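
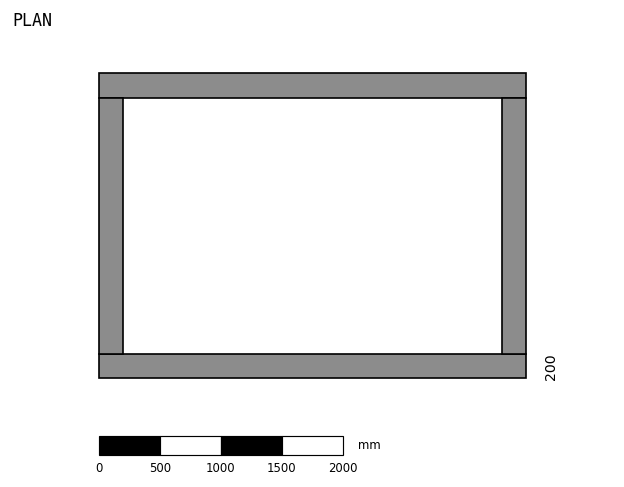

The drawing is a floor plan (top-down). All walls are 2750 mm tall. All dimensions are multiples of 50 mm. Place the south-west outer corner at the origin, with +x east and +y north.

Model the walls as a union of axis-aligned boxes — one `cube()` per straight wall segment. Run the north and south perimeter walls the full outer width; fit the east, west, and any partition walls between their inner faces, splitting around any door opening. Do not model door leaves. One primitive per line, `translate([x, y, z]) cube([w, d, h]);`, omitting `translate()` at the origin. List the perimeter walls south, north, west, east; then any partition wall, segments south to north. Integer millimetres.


cube([3500, 200, 2750]);
translate([0, 2300, 0]) cube([3500, 200, 2750]);
translate([0, 200, 0]) cube([200, 2100, 2750]);
translate([3300, 200, 0]) cube([200, 2100, 2750]);


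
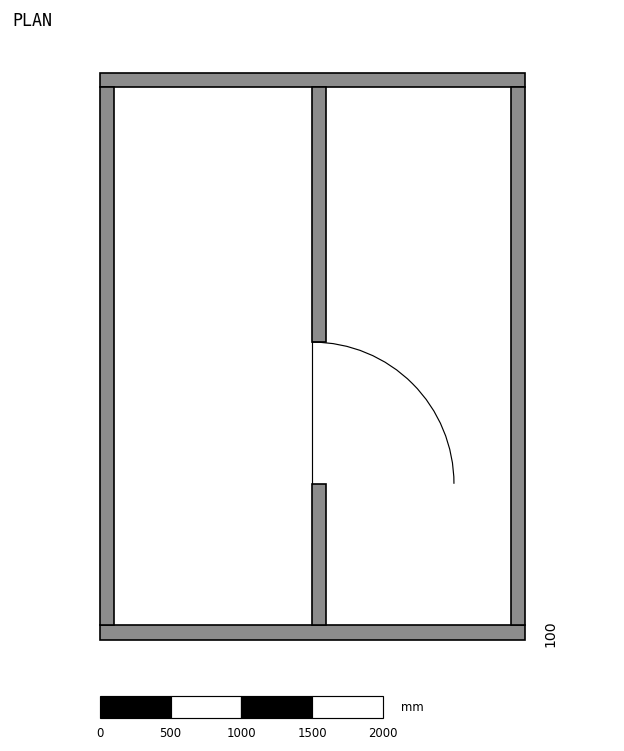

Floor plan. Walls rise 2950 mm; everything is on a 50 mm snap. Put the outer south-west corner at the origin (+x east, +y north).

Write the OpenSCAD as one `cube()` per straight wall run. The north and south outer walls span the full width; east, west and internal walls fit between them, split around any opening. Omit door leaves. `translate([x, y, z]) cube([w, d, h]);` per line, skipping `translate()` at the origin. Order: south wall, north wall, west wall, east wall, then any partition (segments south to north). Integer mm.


cube([3000, 100, 2950]);
translate([0, 3900, 0]) cube([3000, 100, 2950]);
translate([0, 100, 0]) cube([100, 3800, 2950]);
translate([2900, 100, 0]) cube([100, 3800, 2950]);
translate([1500, 100, 0]) cube([100, 1000, 2950]);
translate([1500, 2100, 0]) cube([100, 1800, 2950]);


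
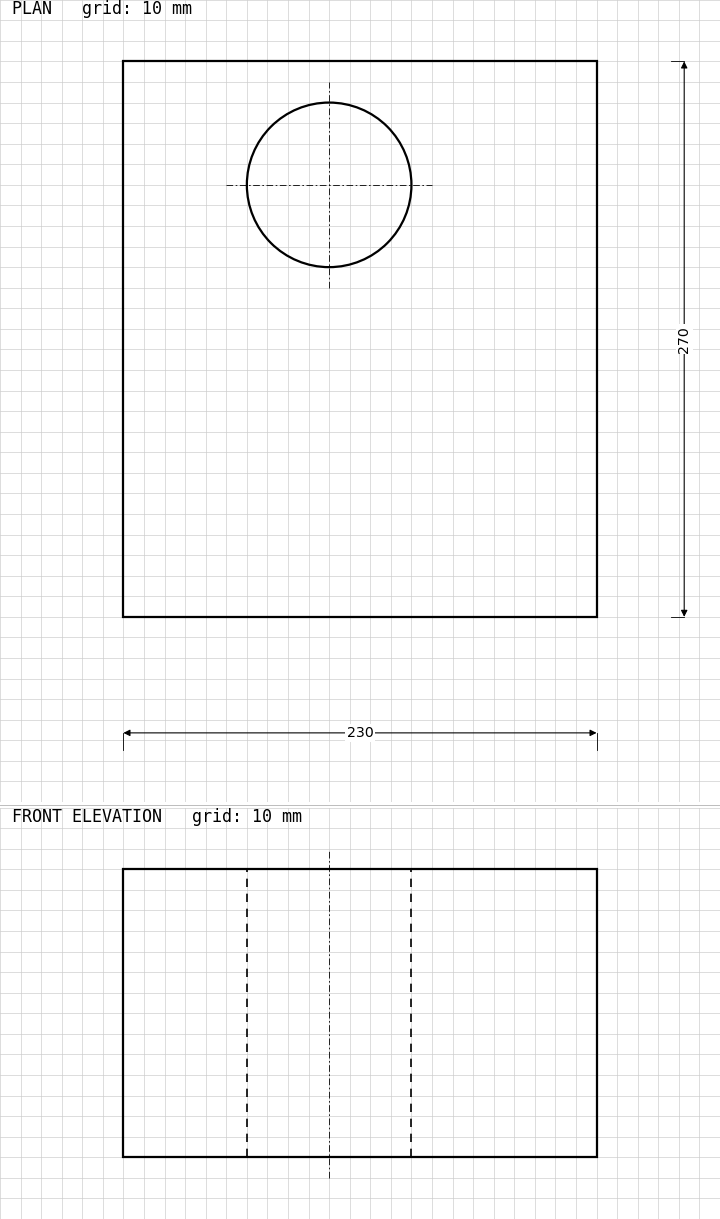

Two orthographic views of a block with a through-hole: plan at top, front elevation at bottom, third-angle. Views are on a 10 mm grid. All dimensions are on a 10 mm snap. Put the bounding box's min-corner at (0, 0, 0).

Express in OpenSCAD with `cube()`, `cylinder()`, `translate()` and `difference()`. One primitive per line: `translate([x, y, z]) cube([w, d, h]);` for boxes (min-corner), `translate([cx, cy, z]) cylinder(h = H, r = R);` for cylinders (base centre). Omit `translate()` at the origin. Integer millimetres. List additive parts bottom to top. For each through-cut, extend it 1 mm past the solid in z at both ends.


difference() {
  cube([230, 270, 140]);
  translate([100, 210, -1]) cylinder(h = 142, r = 40);
}


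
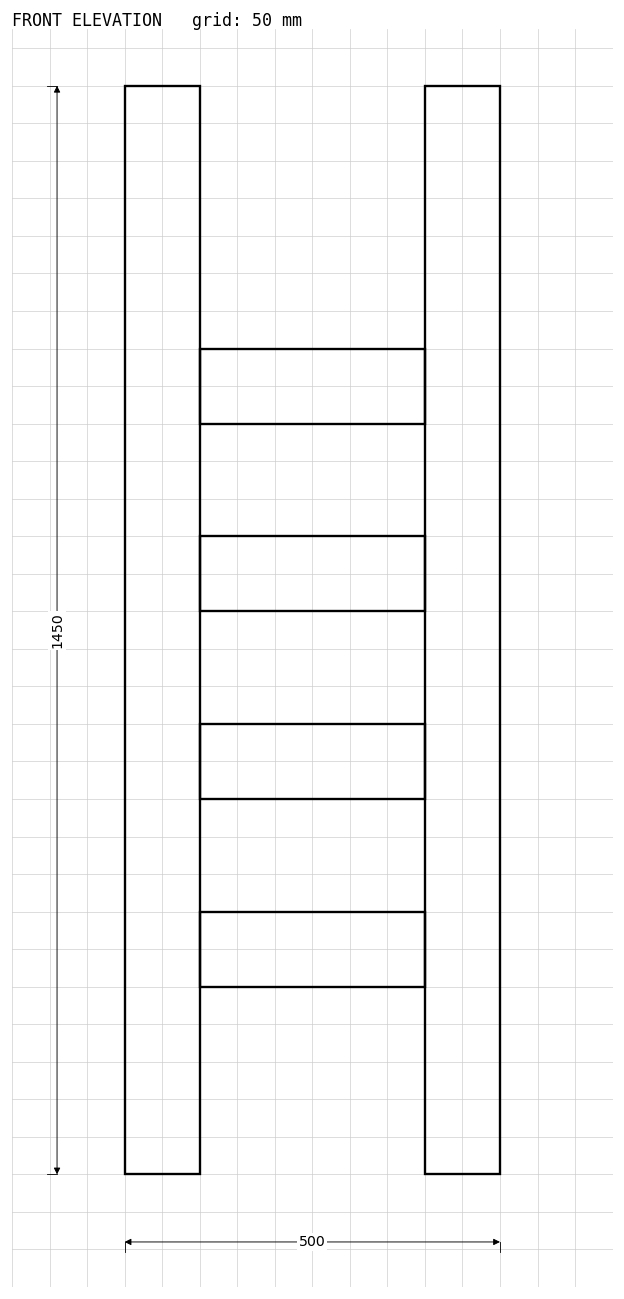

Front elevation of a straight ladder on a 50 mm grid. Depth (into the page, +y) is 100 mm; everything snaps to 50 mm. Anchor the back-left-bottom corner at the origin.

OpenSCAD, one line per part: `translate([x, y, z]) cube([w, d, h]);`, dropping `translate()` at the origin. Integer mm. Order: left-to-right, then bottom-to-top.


cube([100, 100, 1450]);
translate([100, 0, 250]) cube([300, 100, 100]);
translate([100, 0, 500]) cube([300, 100, 100]);
translate([100, 0, 750]) cube([300, 100, 100]);
translate([100, 0, 1000]) cube([300, 100, 100]);
translate([400, 0, 0]) cube([100, 100, 1450]);


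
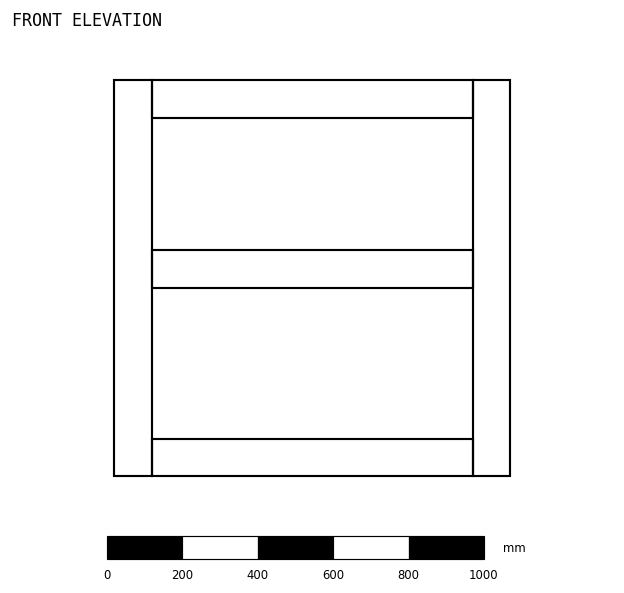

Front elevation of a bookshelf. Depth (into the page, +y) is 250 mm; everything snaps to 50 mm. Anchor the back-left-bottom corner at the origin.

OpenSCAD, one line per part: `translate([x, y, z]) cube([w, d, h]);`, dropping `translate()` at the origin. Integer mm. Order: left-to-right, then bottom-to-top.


cube([100, 250, 1050]);
translate([100, 0, 0]) cube([850, 250, 100]);
translate([100, 0, 500]) cube([850, 250, 100]);
translate([100, 0, 950]) cube([850, 250, 100]);
translate([950, 0, 0]) cube([100, 250, 1050]);


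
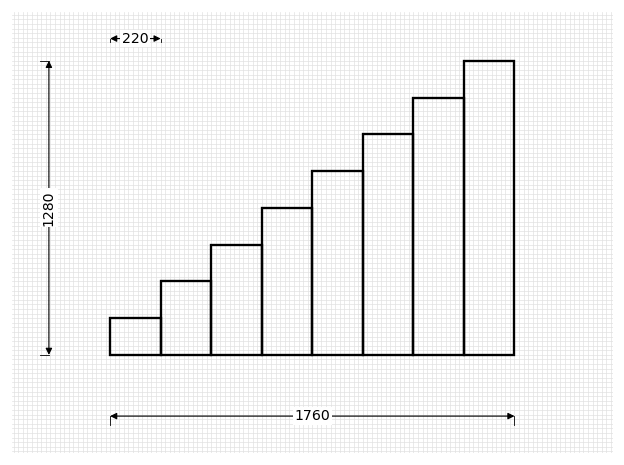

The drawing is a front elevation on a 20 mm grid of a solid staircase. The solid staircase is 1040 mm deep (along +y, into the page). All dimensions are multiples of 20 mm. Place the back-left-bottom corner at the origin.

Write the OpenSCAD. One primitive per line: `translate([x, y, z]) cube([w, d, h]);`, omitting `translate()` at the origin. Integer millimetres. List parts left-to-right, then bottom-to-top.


cube([220, 1040, 160]);
translate([220, 0, 0]) cube([220, 1040, 320]);
translate([440, 0, 0]) cube([220, 1040, 480]);
translate([660, 0, 0]) cube([220, 1040, 640]);
translate([880, 0, 0]) cube([220, 1040, 800]);
translate([1100, 0, 0]) cube([220, 1040, 960]);
translate([1320, 0, 0]) cube([220, 1040, 1120]);
translate([1540, 0, 0]) cube([220, 1040, 1280]);


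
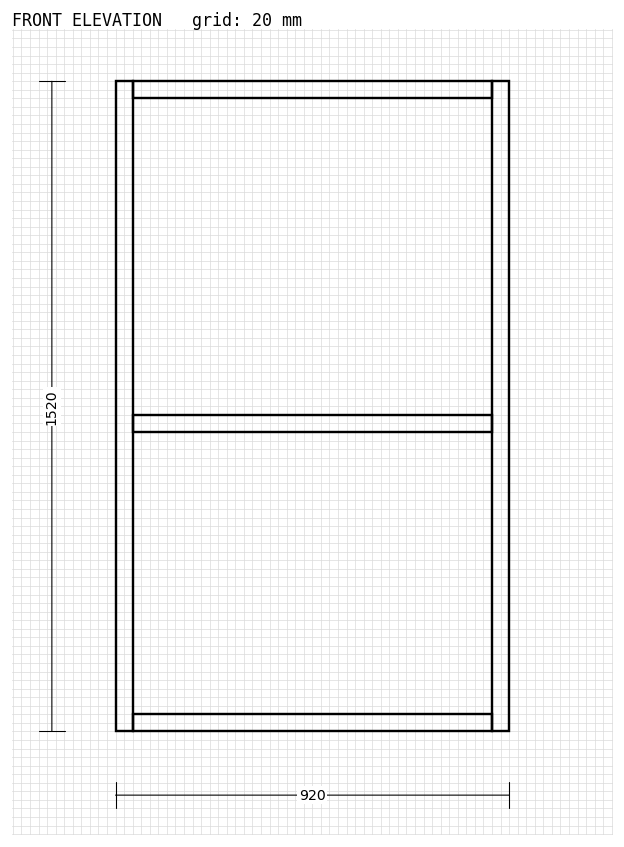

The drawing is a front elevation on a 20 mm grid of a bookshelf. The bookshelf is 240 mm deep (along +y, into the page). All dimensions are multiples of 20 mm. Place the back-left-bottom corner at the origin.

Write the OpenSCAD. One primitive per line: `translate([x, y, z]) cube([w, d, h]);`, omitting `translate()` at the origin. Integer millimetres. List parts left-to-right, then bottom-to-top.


cube([40, 240, 1520]);
translate([40, 0, 0]) cube([840, 240, 40]);
translate([40, 0, 700]) cube([840, 240, 40]);
translate([40, 0, 1480]) cube([840, 240, 40]);
translate([880, 0, 0]) cube([40, 240, 1520]);


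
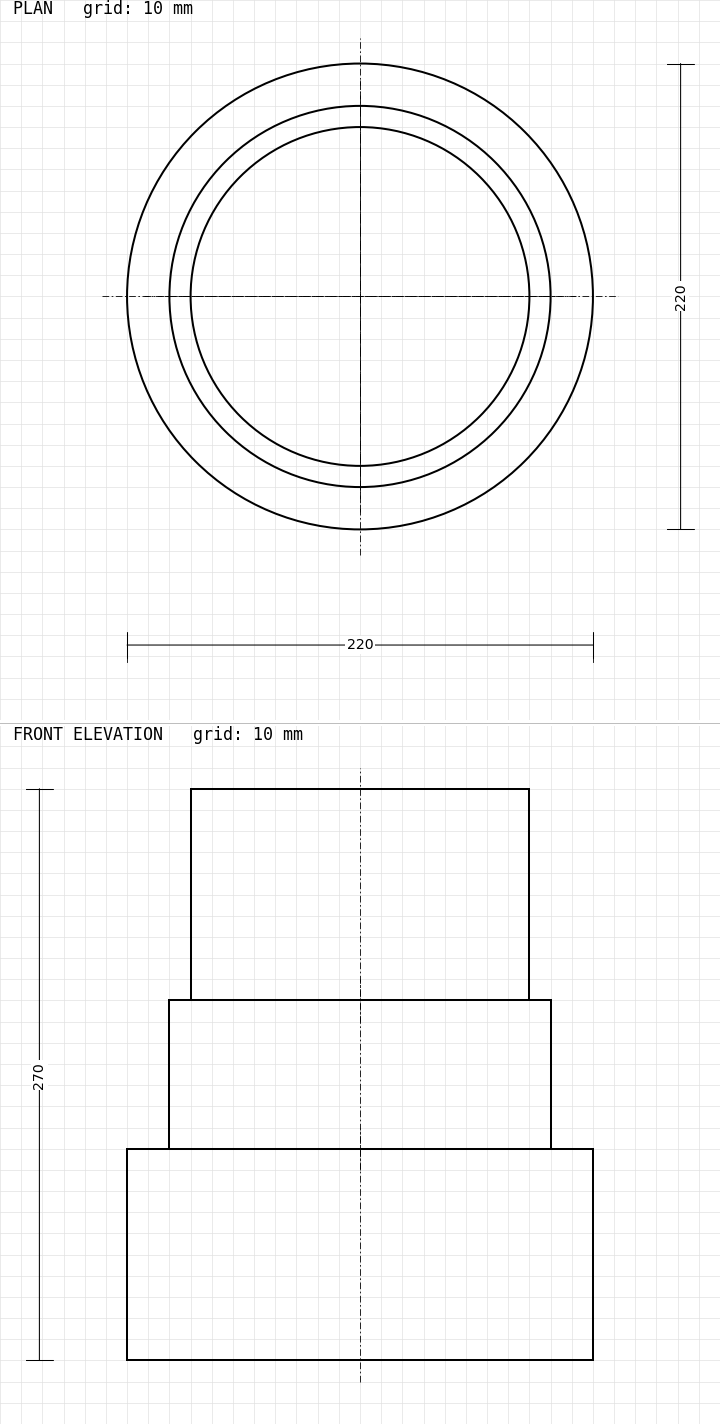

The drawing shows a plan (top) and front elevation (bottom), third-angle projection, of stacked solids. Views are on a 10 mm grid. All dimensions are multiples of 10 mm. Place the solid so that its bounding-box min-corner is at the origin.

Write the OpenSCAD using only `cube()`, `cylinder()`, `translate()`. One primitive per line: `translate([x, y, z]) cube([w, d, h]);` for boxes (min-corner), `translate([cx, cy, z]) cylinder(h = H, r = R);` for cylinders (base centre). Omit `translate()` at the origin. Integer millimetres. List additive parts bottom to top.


translate([110, 110, 0]) cylinder(h = 100, r = 110);
translate([110, 110, 100]) cylinder(h = 70, r = 90);
translate([110, 110, 170]) cylinder(h = 100, r = 80);


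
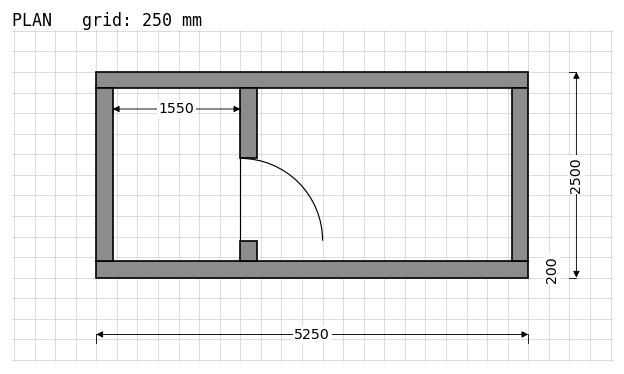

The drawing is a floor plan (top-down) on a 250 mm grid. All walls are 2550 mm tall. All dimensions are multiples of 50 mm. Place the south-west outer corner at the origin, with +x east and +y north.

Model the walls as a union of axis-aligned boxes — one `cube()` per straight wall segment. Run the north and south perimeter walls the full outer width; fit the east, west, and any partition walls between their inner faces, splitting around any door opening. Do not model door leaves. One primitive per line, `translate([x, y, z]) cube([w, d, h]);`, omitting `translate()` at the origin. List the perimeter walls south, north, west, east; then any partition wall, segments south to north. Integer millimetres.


cube([5250, 200, 2550]);
translate([0, 2300, 0]) cube([5250, 200, 2550]);
translate([0, 200, 0]) cube([200, 2100, 2550]);
translate([5050, 200, 0]) cube([200, 2100, 2550]);
translate([1750, 200, 0]) cube([200, 250, 2550]);
translate([1750, 1450, 0]) cube([200, 850, 2550]);


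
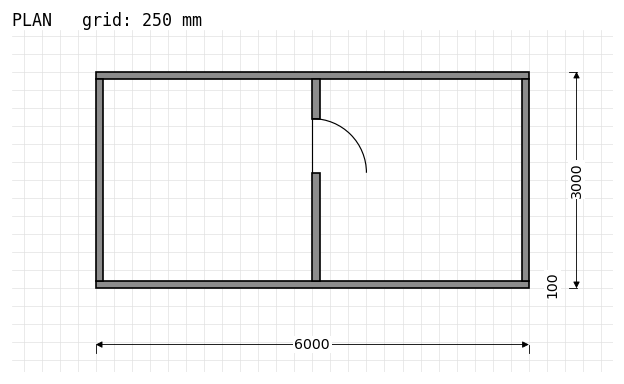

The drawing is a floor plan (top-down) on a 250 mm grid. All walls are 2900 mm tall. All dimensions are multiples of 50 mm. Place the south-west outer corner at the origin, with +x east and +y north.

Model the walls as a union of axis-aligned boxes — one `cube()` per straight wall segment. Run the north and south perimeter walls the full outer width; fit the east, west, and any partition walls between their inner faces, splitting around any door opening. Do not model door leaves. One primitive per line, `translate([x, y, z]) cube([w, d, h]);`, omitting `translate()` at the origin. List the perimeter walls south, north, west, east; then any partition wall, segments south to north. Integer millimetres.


cube([6000, 100, 2900]);
translate([0, 2900, 0]) cube([6000, 100, 2900]);
translate([0, 100, 0]) cube([100, 2800, 2900]);
translate([5900, 100, 0]) cube([100, 2800, 2900]);
translate([3000, 100, 0]) cube([100, 1500, 2900]);
translate([3000, 2350, 0]) cube([100, 550, 2900]);


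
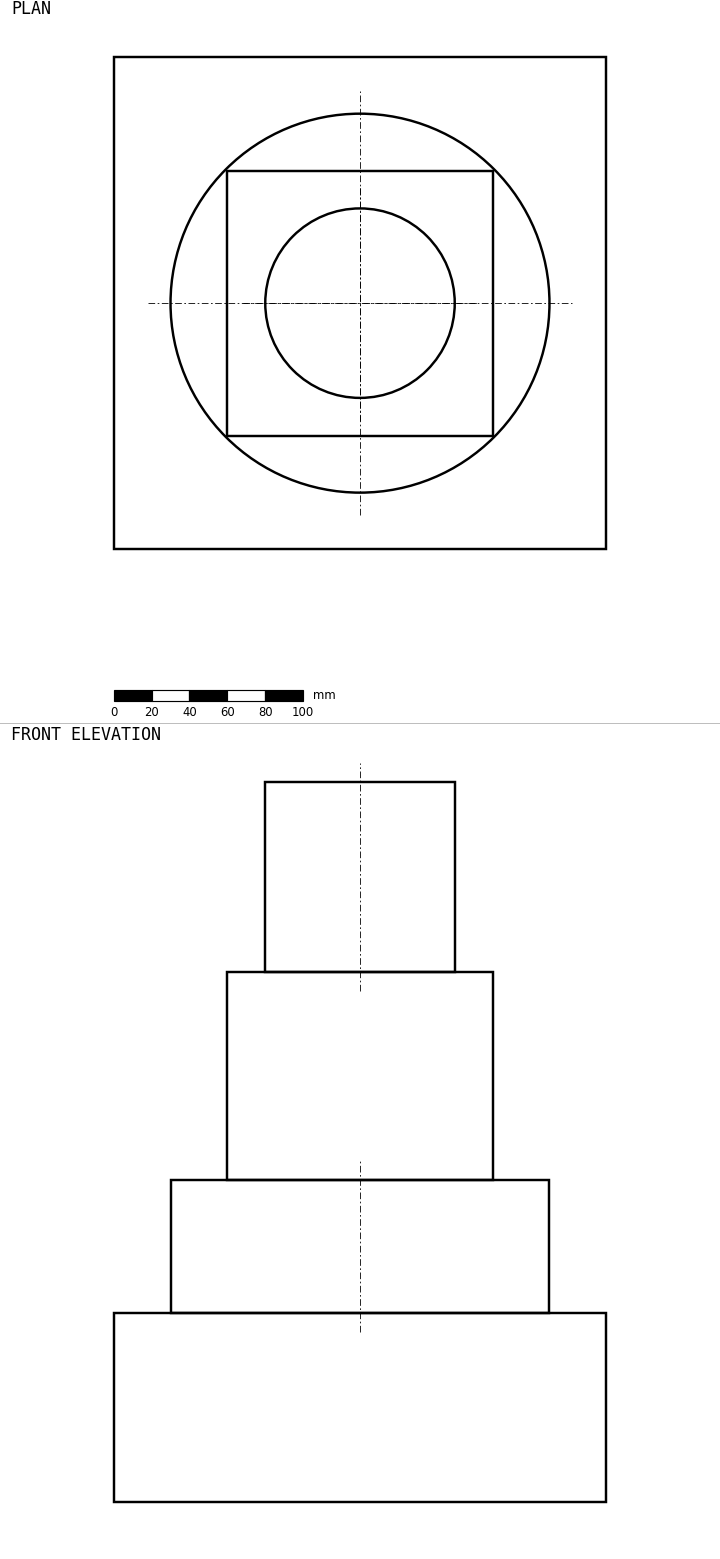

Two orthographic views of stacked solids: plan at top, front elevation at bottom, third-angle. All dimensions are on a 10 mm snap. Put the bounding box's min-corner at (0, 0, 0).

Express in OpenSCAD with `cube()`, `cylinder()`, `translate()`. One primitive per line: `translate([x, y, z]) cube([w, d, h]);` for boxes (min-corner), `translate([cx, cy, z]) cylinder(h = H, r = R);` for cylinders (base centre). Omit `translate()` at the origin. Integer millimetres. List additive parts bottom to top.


cube([260, 260, 100]);
translate([130, 130, 100]) cylinder(h = 70, r = 100);
translate([60, 60, 170]) cube([140, 140, 110]);
translate([130, 130, 280]) cylinder(h = 100, r = 50);


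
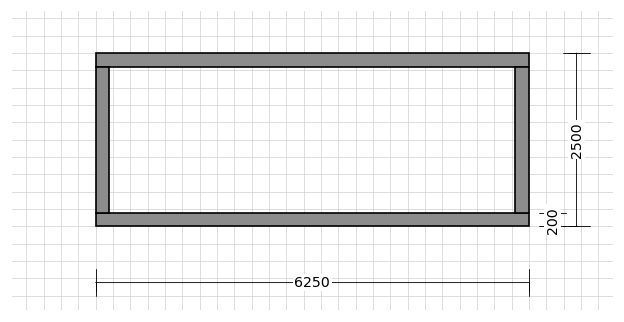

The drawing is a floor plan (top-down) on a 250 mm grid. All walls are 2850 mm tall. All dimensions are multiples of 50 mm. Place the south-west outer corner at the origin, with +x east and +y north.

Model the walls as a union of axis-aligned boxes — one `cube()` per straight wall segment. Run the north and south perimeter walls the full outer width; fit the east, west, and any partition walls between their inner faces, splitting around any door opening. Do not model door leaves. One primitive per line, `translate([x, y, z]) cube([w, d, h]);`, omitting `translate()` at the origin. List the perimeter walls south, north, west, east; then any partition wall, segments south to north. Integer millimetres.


cube([6250, 200, 2850]);
translate([0, 2300, 0]) cube([6250, 200, 2850]);
translate([0, 200, 0]) cube([200, 2100, 2850]);
translate([6050, 200, 0]) cube([200, 2100, 2850]);


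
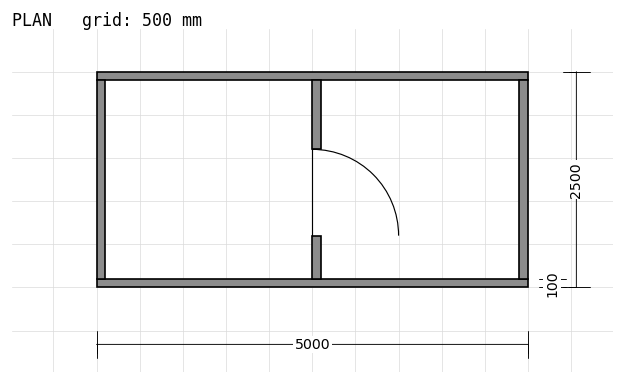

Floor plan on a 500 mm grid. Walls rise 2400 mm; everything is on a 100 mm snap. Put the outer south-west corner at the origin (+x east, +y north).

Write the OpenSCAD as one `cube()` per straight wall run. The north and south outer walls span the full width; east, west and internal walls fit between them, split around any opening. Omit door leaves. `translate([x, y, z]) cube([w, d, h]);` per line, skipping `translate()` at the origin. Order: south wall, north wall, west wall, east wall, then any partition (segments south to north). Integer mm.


cube([5000, 100, 2400]);
translate([0, 2400, 0]) cube([5000, 100, 2400]);
translate([0, 100, 0]) cube([100, 2300, 2400]);
translate([4900, 100, 0]) cube([100, 2300, 2400]);
translate([2500, 100, 0]) cube([100, 500, 2400]);
translate([2500, 1600, 0]) cube([100, 800, 2400]);


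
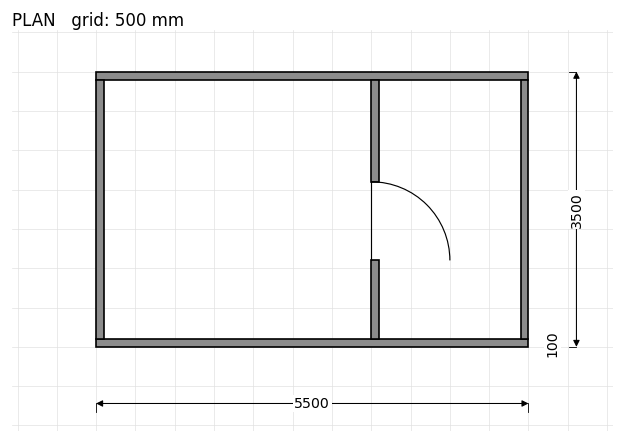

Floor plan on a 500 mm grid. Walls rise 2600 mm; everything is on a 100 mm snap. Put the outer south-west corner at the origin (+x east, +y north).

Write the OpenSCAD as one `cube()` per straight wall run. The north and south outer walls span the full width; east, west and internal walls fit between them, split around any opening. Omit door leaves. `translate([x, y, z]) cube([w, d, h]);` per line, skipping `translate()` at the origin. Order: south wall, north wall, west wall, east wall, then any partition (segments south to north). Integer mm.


cube([5500, 100, 2600]);
translate([0, 3400, 0]) cube([5500, 100, 2600]);
translate([0, 100, 0]) cube([100, 3300, 2600]);
translate([5400, 100, 0]) cube([100, 3300, 2600]);
translate([3500, 100, 0]) cube([100, 1000, 2600]);
translate([3500, 2100, 0]) cube([100, 1300, 2600]);


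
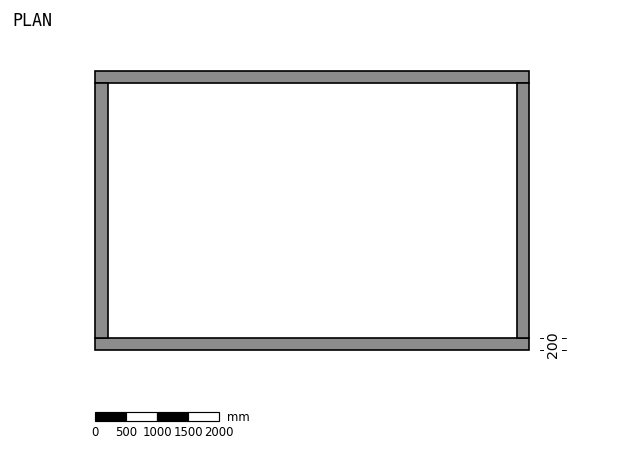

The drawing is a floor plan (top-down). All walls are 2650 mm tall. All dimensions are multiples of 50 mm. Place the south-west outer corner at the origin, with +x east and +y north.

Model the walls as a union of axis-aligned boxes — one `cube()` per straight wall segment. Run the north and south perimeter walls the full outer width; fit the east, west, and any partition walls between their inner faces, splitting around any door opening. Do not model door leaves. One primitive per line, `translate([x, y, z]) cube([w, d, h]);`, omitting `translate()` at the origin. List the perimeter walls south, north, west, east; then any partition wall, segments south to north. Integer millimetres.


cube([7000, 200, 2650]);
translate([0, 4300, 0]) cube([7000, 200, 2650]);
translate([0, 200, 0]) cube([200, 4100, 2650]);
translate([6800, 200, 0]) cube([200, 4100, 2650]);


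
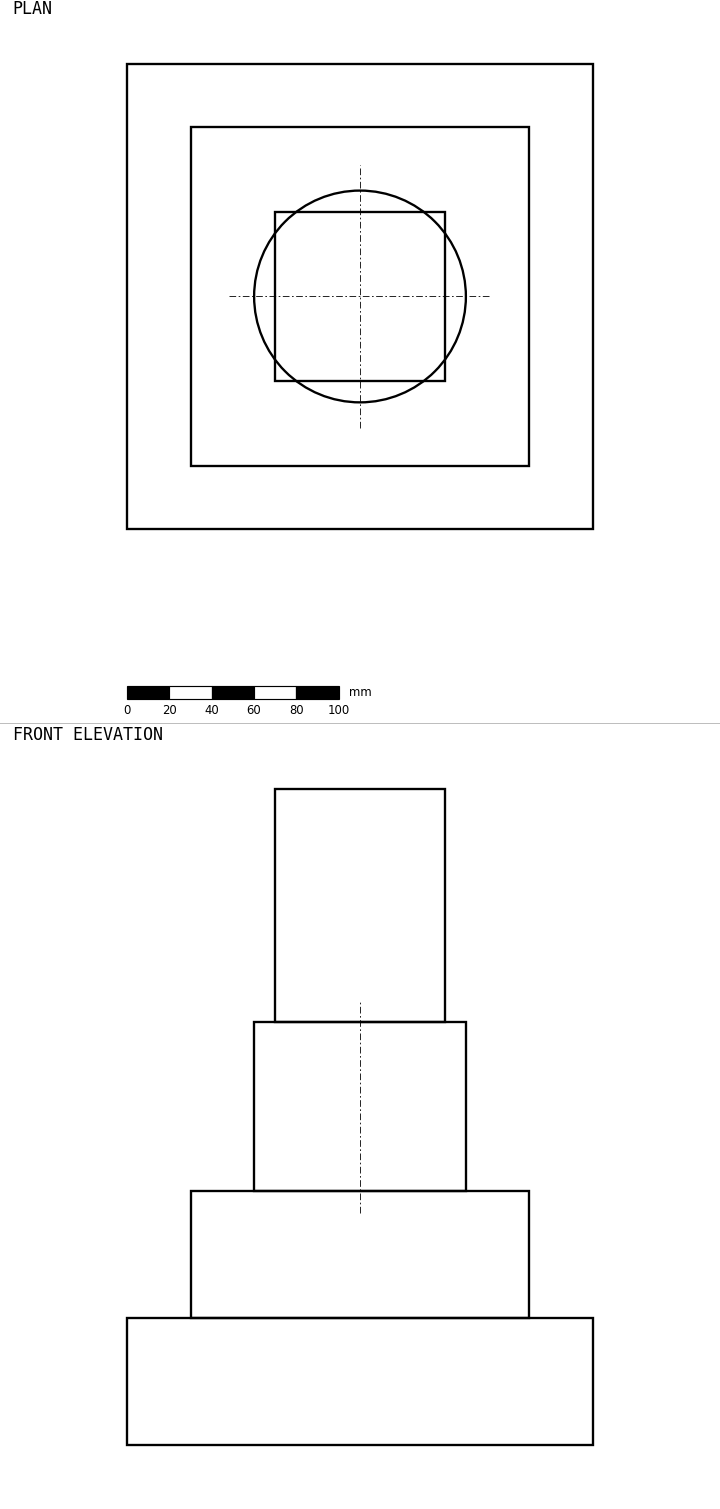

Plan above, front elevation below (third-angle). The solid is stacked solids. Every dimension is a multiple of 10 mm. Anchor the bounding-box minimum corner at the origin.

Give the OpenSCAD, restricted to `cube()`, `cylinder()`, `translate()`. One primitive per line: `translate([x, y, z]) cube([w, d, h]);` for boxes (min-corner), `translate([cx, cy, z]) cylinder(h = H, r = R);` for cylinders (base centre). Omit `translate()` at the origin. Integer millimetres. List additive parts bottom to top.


cube([220, 220, 60]);
translate([30, 30, 60]) cube([160, 160, 60]);
translate([110, 110, 120]) cylinder(h = 80, r = 50);
translate([70, 70, 200]) cube([80, 80, 110]);


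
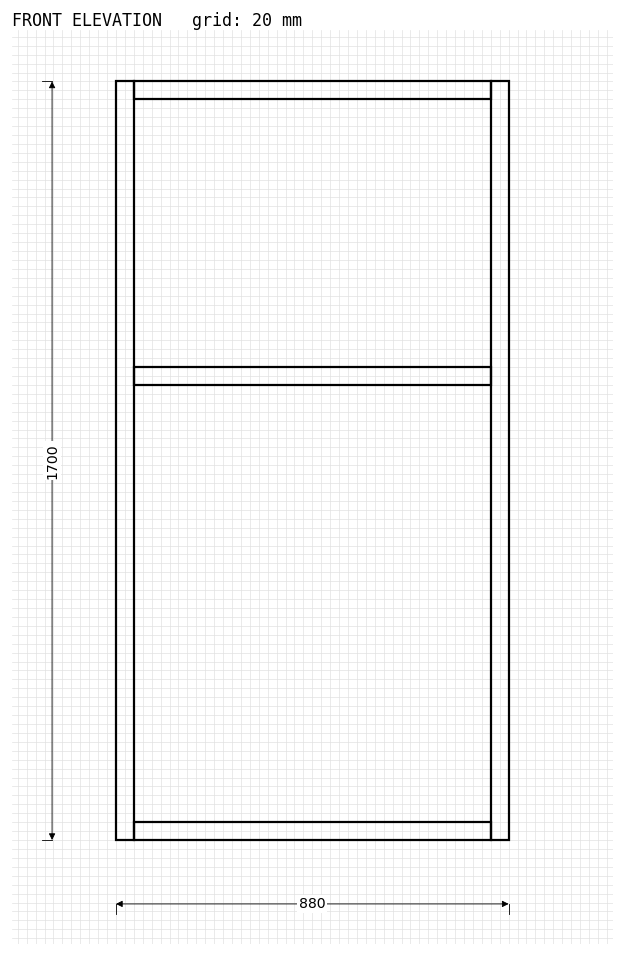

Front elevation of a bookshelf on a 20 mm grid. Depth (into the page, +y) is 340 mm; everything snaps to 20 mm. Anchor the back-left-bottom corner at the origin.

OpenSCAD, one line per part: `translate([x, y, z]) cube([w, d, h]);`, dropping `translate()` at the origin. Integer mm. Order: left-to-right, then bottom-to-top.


cube([40, 340, 1700]);
translate([40, 0, 0]) cube([800, 340, 40]);
translate([40, 0, 1020]) cube([800, 340, 40]);
translate([40, 0, 1660]) cube([800, 340, 40]);
translate([840, 0, 0]) cube([40, 340, 1700]);


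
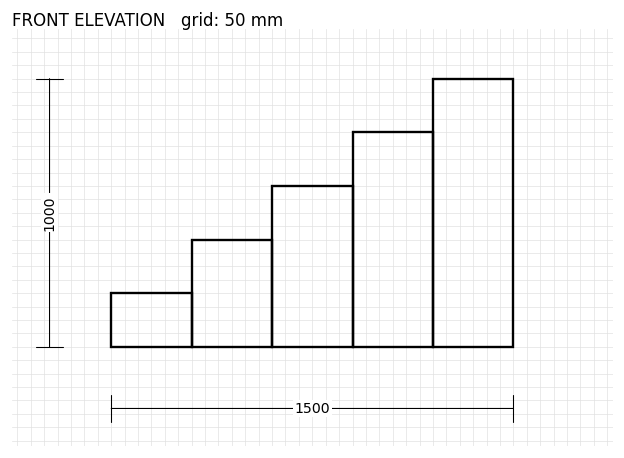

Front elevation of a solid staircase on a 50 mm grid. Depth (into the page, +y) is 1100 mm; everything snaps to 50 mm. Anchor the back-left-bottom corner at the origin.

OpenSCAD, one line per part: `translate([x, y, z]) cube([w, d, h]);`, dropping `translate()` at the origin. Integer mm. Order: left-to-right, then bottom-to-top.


cube([300, 1100, 200]);
translate([300, 0, 0]) cube([300, 1100, 400]);
translate([600, 0, 0]) cube([300, 1100, 600]);
translate([900, 0, 0]) cube([300, 1100, 800]);
translate([1200, 0, 0]) cube([300, 1100, 1000]);


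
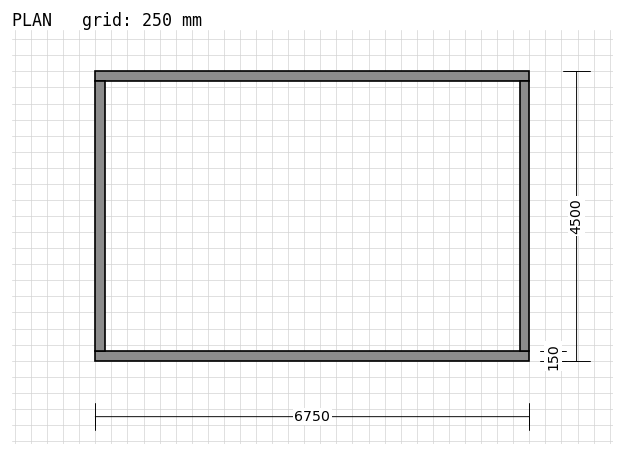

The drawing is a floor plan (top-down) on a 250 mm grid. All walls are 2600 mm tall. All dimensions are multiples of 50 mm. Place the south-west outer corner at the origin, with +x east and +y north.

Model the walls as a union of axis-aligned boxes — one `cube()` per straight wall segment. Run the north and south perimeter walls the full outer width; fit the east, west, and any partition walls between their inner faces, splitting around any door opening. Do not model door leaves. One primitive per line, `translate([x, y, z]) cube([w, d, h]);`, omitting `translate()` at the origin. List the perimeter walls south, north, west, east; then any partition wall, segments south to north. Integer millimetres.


cube([6750, 150, 2600]);
translate([0, 4350, 0]) cube([6750, 150, 2600]);
translate([0, 150, 0]) cube([150, 4200, 2600]);
translate([6600, 150, 0]) cube([150, 4200, 2600]);


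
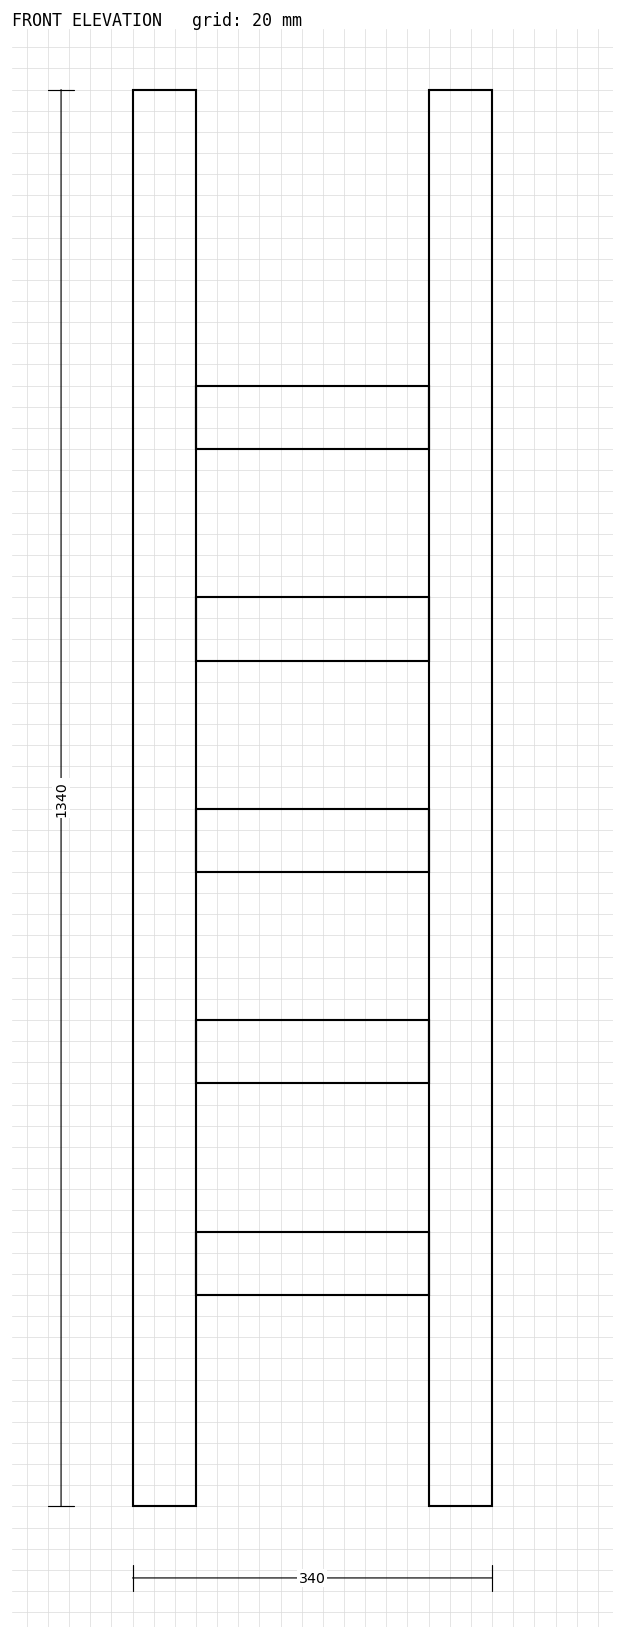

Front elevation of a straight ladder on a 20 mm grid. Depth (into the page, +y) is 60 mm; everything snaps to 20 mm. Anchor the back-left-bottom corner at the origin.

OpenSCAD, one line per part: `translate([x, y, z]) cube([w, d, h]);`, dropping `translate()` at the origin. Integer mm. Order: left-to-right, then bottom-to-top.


cube([60, 60, 1340]);
translate([60, 0, 200]) cube([220, 60, 60]);
translate([60, 0, 400]) cube([220, 60, 60]);
translate([60, 0, 600]) cube([220, 60, 60]);
translate([60, 0, 800]) cube([220, 60, 60]);
translate([60, 0, 1000]) cube([220, 60, 60]);
translate([280, 0, 0]) cube([60, 60, 1340]);


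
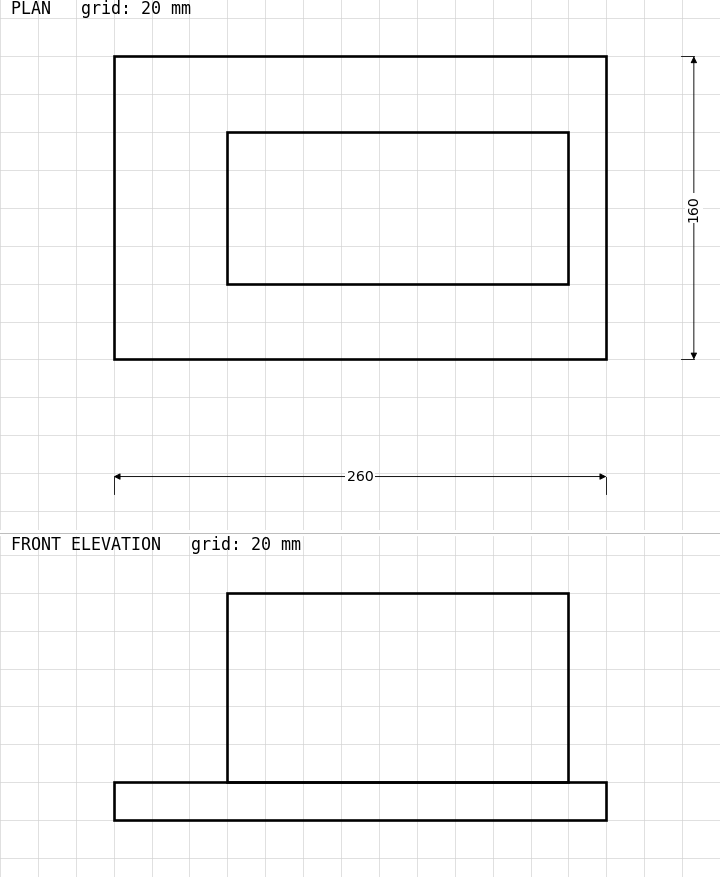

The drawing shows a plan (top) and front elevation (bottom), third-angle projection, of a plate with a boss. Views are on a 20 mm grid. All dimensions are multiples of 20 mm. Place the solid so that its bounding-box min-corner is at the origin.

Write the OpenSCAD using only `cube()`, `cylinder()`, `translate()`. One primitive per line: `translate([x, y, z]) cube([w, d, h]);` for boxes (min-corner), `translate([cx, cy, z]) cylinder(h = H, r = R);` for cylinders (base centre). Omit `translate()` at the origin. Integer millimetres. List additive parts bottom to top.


cube([260, 160, 20]);
translate([60, 40, 20]) cube([180, 80, 100]);


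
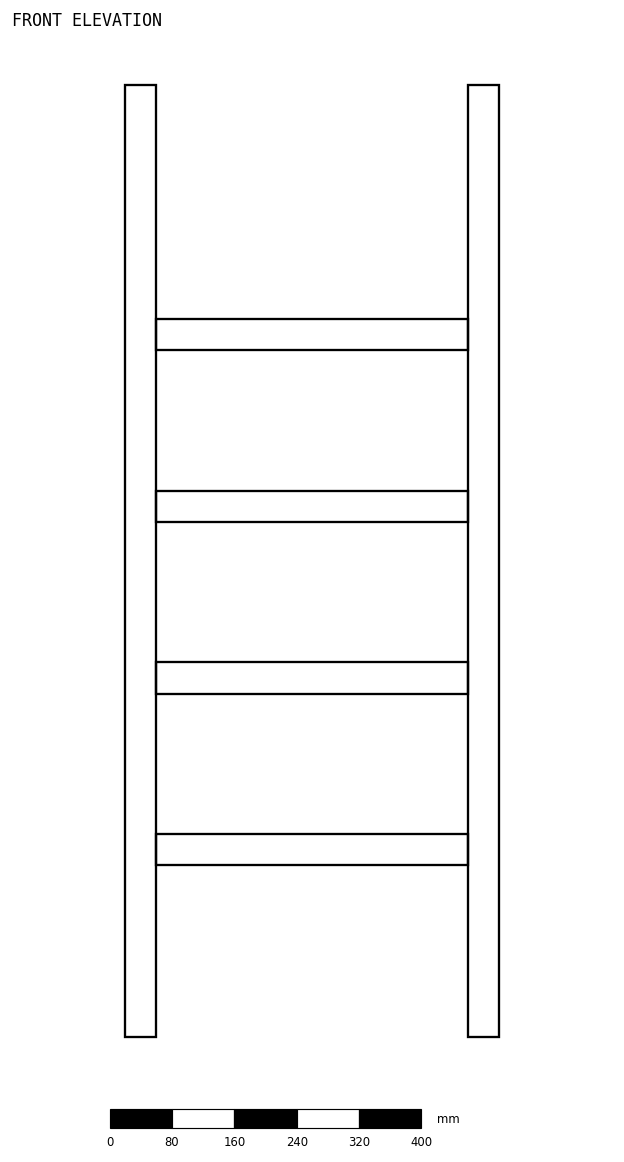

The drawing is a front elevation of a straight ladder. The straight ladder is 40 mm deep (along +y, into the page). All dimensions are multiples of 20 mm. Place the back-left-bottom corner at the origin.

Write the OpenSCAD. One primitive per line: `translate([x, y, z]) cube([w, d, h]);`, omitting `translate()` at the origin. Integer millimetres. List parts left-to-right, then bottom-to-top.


cube([40, 40, 1220]);
translate([40, 0, 220]) cube([400, 40, 40]);
translate([40, 0, 440]) cube([400, 40, 40]);
translate([40, 0, 660]) cube([400, 40, 40]);
translate([40, 0, 880]) cube([400, 40, 40]);
translate([440, 0, 0]) cube([40, 40, 1220]);


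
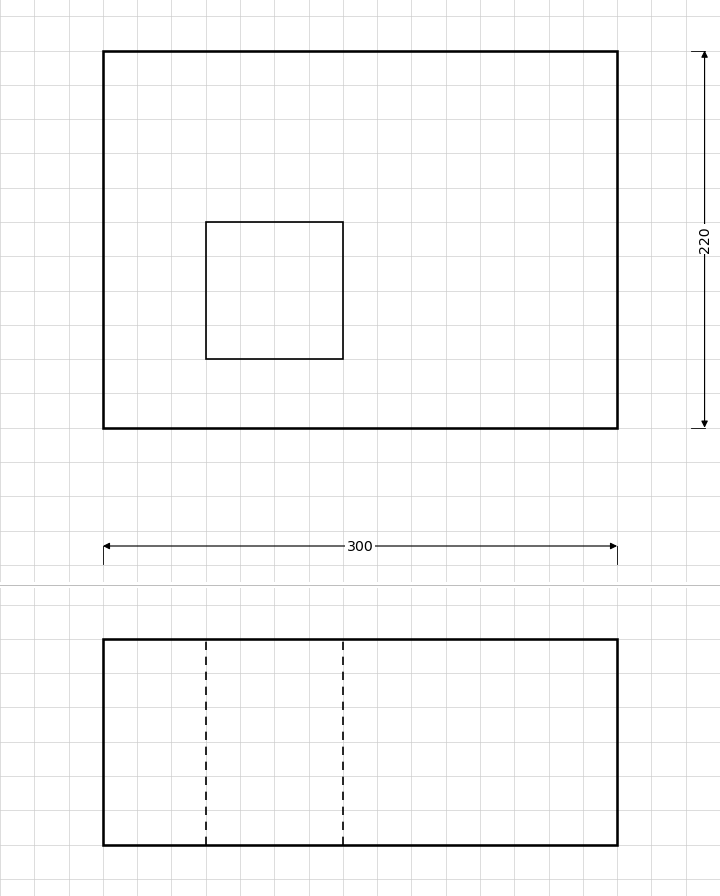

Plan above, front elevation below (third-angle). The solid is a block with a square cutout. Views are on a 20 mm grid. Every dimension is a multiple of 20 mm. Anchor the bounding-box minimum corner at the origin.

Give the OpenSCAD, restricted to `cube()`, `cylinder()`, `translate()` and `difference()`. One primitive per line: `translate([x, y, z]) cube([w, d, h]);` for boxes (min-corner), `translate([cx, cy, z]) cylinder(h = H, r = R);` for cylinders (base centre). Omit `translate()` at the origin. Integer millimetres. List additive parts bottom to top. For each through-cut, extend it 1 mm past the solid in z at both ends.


difference() {
  cube([300, 220, 120]);
  translate([60, 40, -1]) cube([80, 80, 122]);
}


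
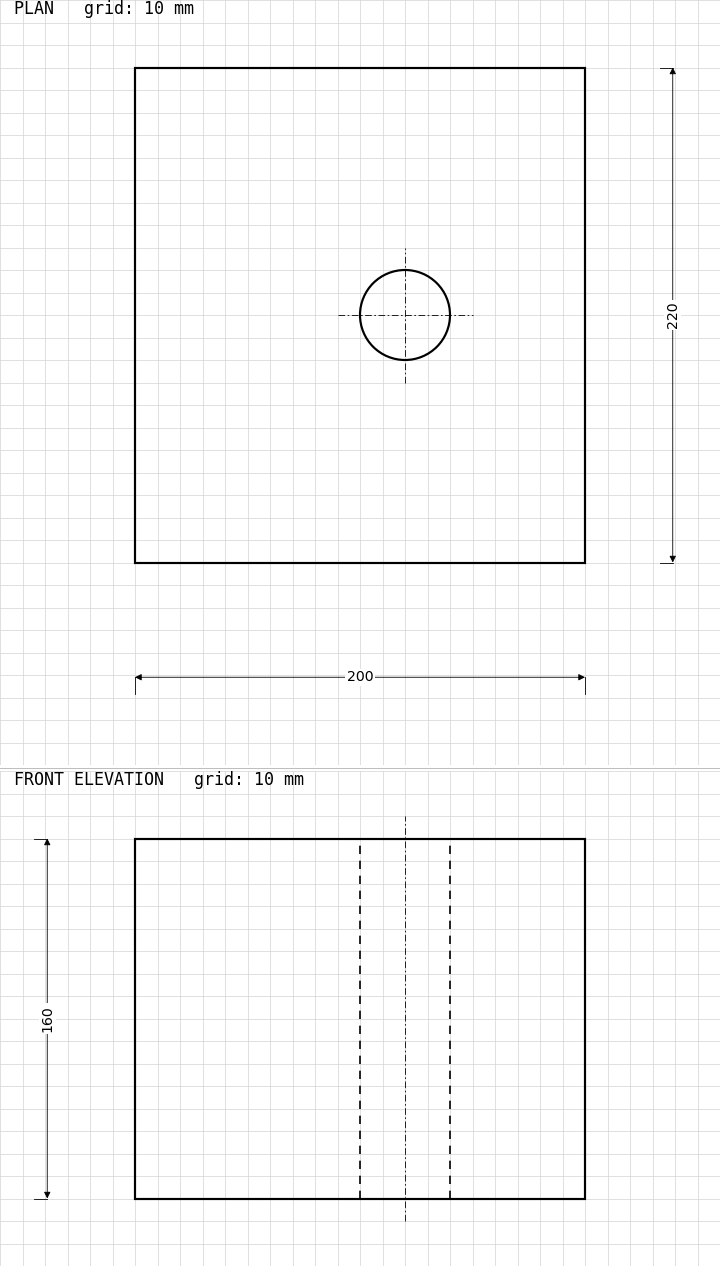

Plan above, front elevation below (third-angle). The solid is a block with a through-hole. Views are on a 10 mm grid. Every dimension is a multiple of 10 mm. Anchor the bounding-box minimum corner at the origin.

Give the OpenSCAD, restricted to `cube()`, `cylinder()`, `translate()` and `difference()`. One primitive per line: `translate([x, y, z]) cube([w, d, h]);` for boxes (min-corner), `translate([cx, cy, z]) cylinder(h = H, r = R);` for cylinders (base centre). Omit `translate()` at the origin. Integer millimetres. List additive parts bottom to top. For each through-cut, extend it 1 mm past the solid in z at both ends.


difference() {
  cube([200, 220, 160]);
  translate([120, 110, -1]) cylinder(h = 162, r = 20);
}


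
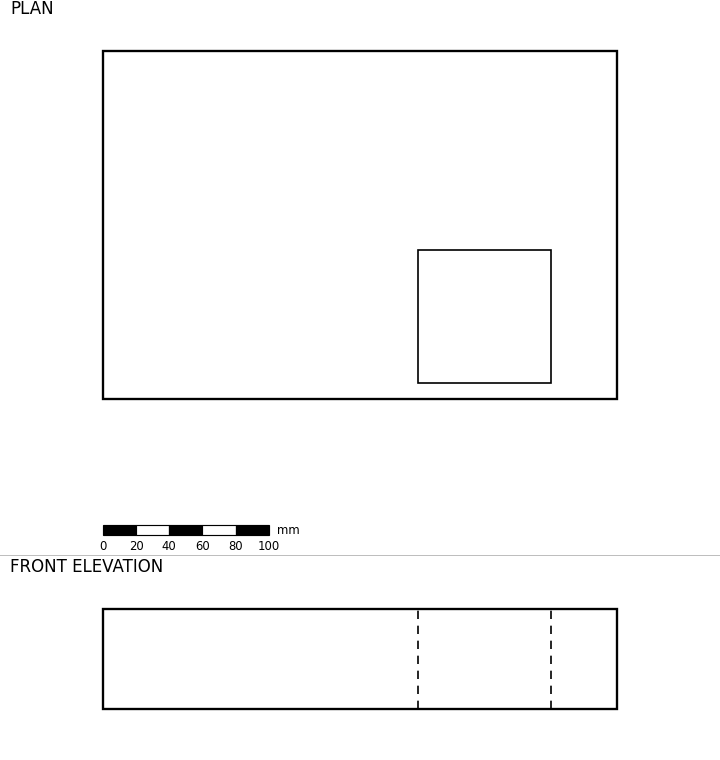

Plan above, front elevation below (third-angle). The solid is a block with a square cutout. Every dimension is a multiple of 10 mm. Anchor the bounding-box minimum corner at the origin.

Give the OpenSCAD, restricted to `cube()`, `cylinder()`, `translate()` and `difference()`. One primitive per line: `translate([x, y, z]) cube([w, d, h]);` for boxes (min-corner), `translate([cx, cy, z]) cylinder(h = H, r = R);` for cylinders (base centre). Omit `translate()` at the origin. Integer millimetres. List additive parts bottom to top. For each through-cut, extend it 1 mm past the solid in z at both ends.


difference() {
  cube([310, 210, 60]);
  translate([190, 10, -1]) cube([80, 80, 62]);
}


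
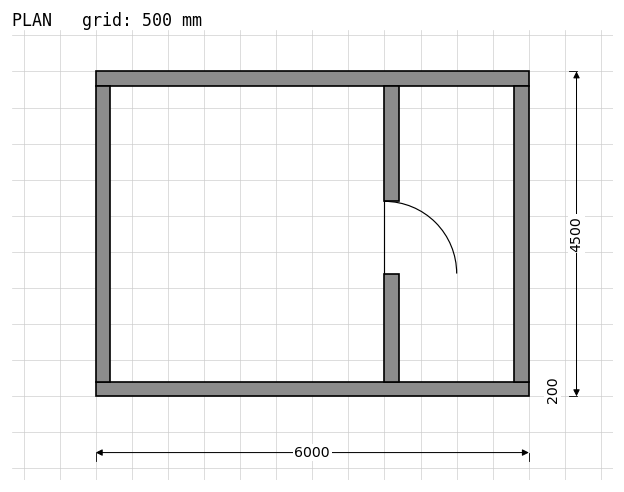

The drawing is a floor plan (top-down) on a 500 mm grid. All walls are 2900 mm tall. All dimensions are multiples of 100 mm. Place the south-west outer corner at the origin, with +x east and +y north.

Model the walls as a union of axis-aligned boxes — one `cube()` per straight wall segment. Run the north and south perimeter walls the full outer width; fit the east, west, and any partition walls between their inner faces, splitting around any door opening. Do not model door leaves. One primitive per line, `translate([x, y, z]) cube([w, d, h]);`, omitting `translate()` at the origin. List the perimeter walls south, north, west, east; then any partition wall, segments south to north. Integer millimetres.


cube([6000, 200, 2900]);
translate([0, 4300, 0]) cube([6000, 200, 2900]);
translate([0, 200, 0]) cube([200, 4100, 2900]);
translate([5800, 200, 0]) cube([200, 4100, 2900]);
translate([4000, 200, 0]) cube([200, 1500, 2900]);
translate([4000, 2700, 0]) cube([200, 1600, 2900]);


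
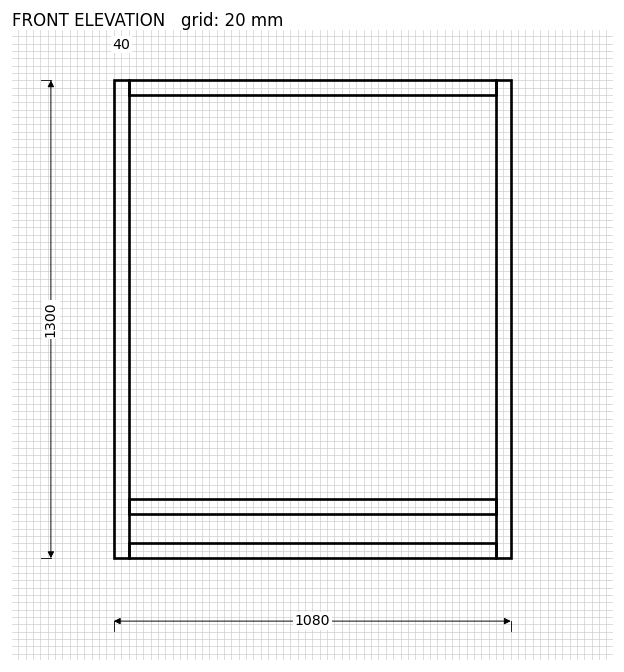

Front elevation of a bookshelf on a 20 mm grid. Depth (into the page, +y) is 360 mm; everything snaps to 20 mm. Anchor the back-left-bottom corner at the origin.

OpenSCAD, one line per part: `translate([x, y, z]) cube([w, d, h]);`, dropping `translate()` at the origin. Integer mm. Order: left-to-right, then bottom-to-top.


cube([40, 360, 1300]);
translate([40, 0, 0]) cube([1000, 360, 40]);
translate([40, 0, 120]) cube([1000, 360, 40]);
translate([40, 0, 1260]) cube([1000, 360, 40]);
translate([1040, 0, 0]) cube([40, 360, 1300]);


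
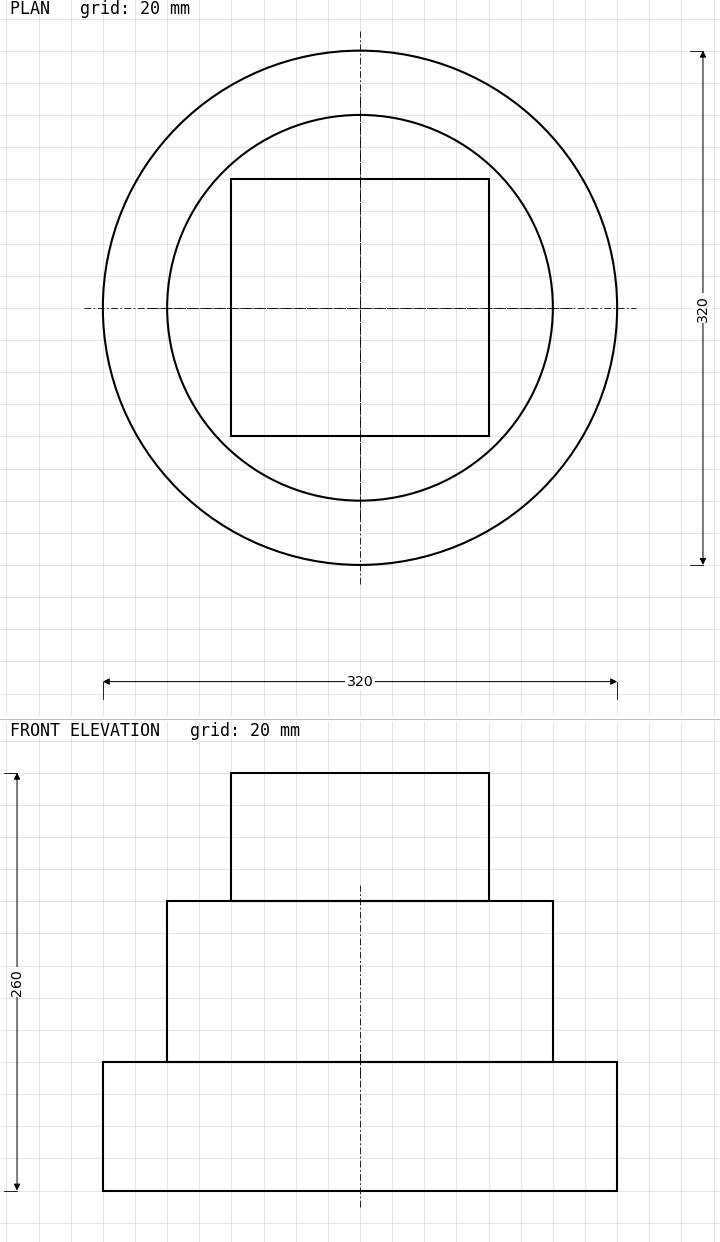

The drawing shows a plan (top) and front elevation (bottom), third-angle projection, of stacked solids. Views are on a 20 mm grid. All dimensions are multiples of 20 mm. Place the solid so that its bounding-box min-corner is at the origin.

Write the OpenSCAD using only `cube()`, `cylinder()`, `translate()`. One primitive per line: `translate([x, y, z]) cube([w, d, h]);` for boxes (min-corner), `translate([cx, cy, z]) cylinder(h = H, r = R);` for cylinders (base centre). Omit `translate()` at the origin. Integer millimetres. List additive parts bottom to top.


translate([160, 160, 0]) cylinder(h = 80, r = 160);
translate([160, 160, 80]) cylinder(h = 100, r = 120);
translate([80, 80, 180]) cube([160, 160, 80]);


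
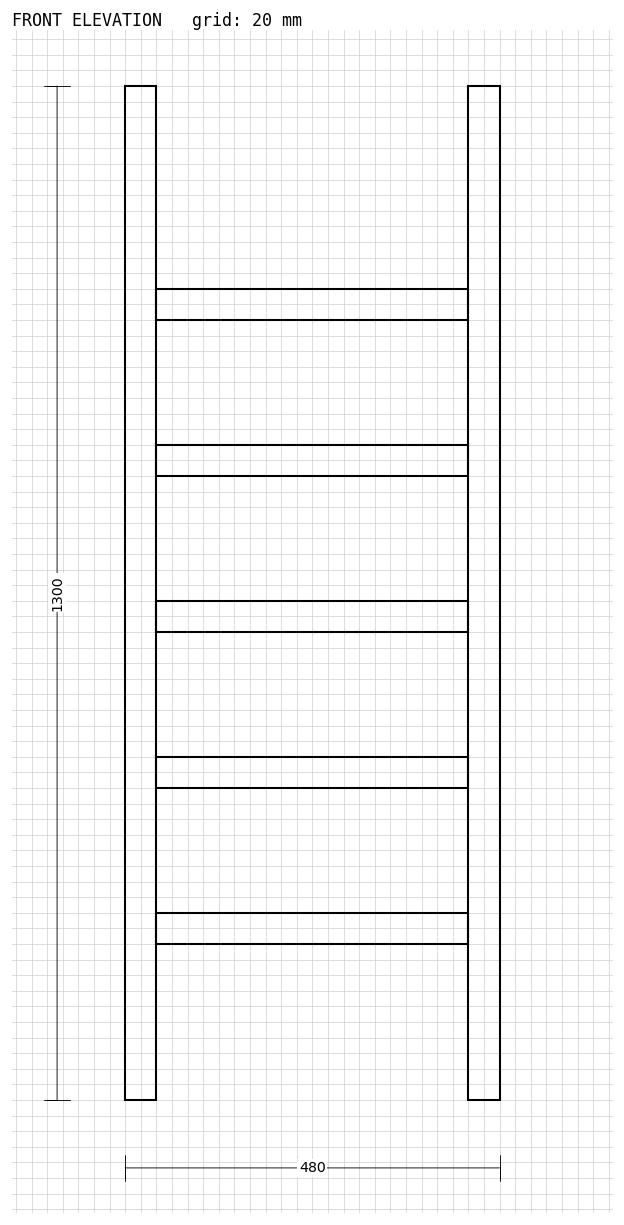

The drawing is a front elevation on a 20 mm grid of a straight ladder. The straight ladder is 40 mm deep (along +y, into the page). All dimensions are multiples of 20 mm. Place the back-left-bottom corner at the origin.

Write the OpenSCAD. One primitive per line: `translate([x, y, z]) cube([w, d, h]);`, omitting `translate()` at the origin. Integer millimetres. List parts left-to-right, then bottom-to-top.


cube([40, 40, 1300]);
translate([40, 0, 200]) cube([400, 40, 40]);
translate([40, 0, 400]) cube([400, 40, 40]);
translate([40, 0, 600]) cube([400, 40, 40]);
translate([40, 0, 800]) cube([400, 40, 40]);
translate([40, 0, 1000]) cube([400, 40, 40]);
translate([440, 0, 0]) cube([40, 40, 1300]);


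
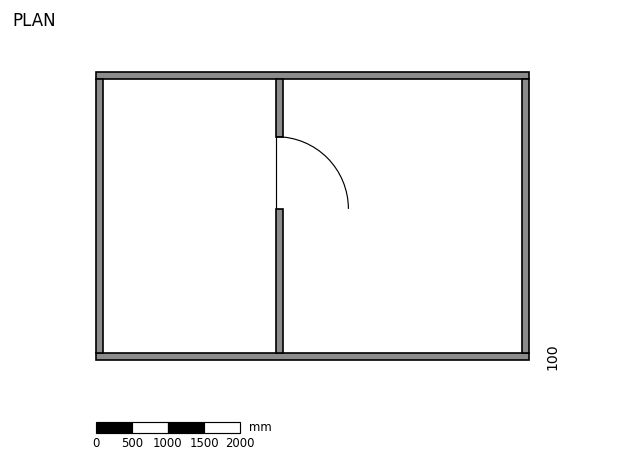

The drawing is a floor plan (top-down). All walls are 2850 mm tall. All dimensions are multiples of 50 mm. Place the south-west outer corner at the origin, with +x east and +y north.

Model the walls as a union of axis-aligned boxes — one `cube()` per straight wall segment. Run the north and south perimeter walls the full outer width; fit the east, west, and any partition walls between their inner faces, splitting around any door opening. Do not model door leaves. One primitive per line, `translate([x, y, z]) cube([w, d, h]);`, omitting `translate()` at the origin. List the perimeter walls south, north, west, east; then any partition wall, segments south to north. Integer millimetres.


cube([6000, 100, 2850]);
translate([0, 3900, 0]) cube([6000, 100, 2850]);
translate([0, 100, 0]) cube([100, 3800, 2850]);
translate([5900, 100, 0]) cube([100, 3800, 2850]);
translate([2500, 100, 0]) cube([100, 2000, 2850]);
translate([2500, 3100, 0]) cube([100, 800, 2850]);


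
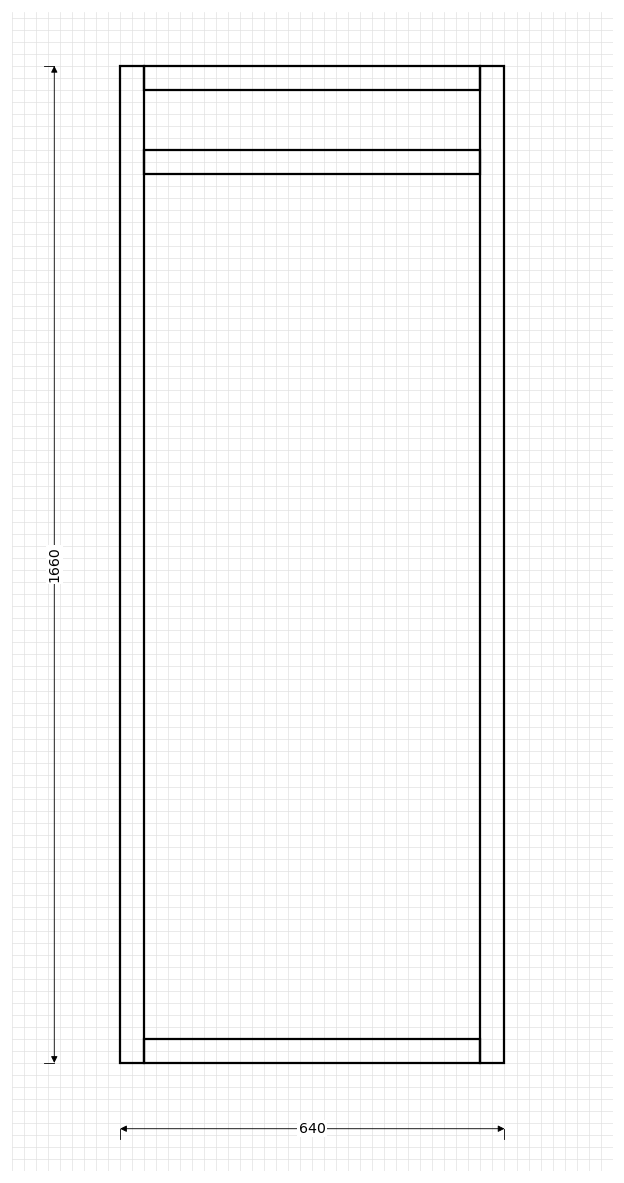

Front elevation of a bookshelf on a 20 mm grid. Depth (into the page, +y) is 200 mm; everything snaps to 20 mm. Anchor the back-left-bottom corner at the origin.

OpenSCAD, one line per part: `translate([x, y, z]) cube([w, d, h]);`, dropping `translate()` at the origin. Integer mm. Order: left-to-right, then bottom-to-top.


cube([40, 200, 1660]);
translate([40, 0, 0]) cube([560, 200, 40]);
translate([40, 0, 1480]) cube([560, 200, 40]);
translate([40, 0, 1620]) cube([560, 200, 40]);
translate([600, 0, 0]) cube([40, 200, 1660]);


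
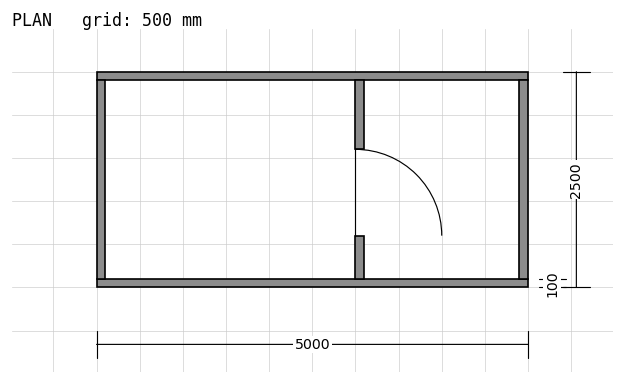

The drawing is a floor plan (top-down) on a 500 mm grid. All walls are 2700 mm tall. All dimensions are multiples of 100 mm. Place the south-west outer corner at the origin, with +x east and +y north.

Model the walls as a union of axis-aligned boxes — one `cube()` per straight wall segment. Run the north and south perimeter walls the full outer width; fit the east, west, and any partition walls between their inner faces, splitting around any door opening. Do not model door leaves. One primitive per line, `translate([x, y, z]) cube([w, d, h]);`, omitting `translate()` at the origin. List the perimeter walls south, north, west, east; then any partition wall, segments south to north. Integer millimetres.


cube([5000, 100, 2700]);
translate([0, 2400, 0]) cube([5000, 100, 2700]);
translate([0, 100, 0]) cube([100, 2300, 2700]);
translate([4900, 100, 0]) cube([100, 2300, 2700]);
translate([3000, 100, 0]) cube([100, 500, 2700]);
translate([3000, 1600, 0]) cube([100, 800, 2700]);


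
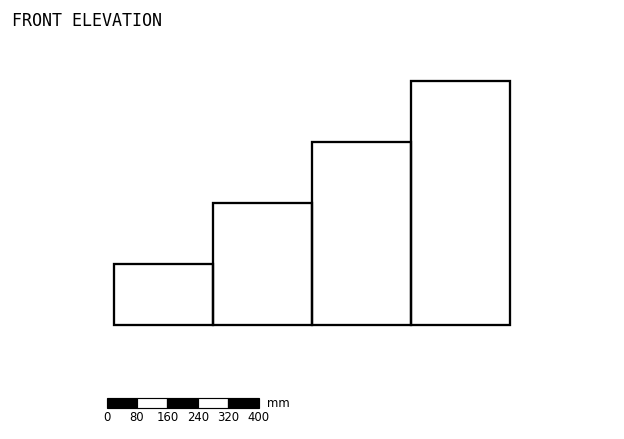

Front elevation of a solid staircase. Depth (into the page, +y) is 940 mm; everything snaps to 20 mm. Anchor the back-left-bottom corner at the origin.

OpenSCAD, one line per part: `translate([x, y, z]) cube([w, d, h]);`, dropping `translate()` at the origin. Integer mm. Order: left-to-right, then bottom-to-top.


cube([260, 940, 160]);
translate([260, 0, 0]) cube([260, 940, 320]);
translate([520, 0, 0]) cube([260, 940, 480]);
translate([780, 0, 0]) cube([260, 940, 640]);


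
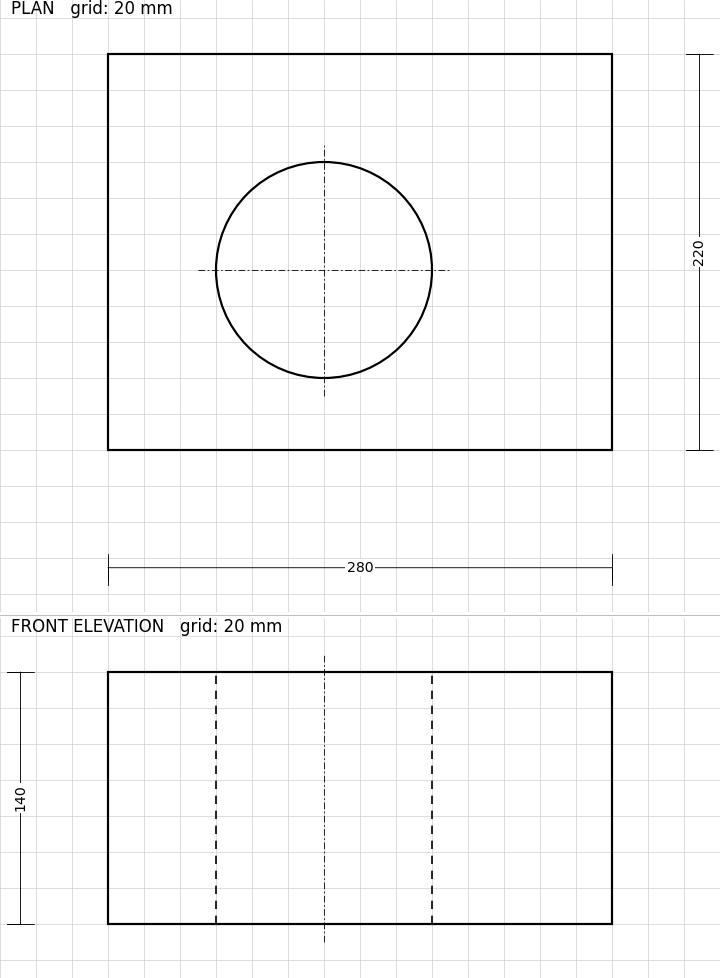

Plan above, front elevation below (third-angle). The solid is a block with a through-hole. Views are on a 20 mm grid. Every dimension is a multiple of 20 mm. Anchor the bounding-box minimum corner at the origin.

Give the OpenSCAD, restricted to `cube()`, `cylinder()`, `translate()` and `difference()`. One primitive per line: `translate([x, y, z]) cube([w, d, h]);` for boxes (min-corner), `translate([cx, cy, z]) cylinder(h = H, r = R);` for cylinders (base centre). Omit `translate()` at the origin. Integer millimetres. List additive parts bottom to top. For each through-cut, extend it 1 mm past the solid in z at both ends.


difference() {
  cube([280, 220, 140]);
  translate([120, 100, -1]) cylinder(h = 142, r = 60);
}


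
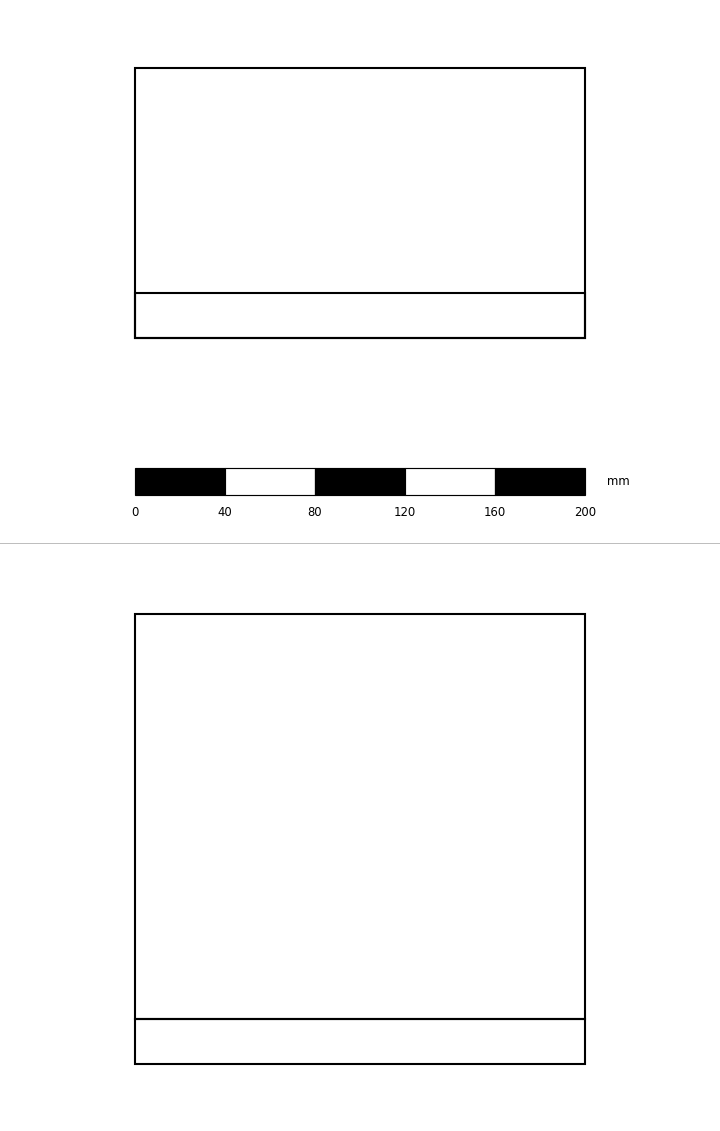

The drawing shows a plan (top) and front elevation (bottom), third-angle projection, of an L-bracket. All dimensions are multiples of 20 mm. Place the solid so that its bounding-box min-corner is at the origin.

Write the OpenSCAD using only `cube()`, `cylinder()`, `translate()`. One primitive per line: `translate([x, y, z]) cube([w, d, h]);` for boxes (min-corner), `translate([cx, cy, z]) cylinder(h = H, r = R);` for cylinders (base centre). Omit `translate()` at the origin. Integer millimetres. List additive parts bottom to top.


cube([200, 120, 20]);
translate([0, 0, 20]) cube([200, 20, 180]);


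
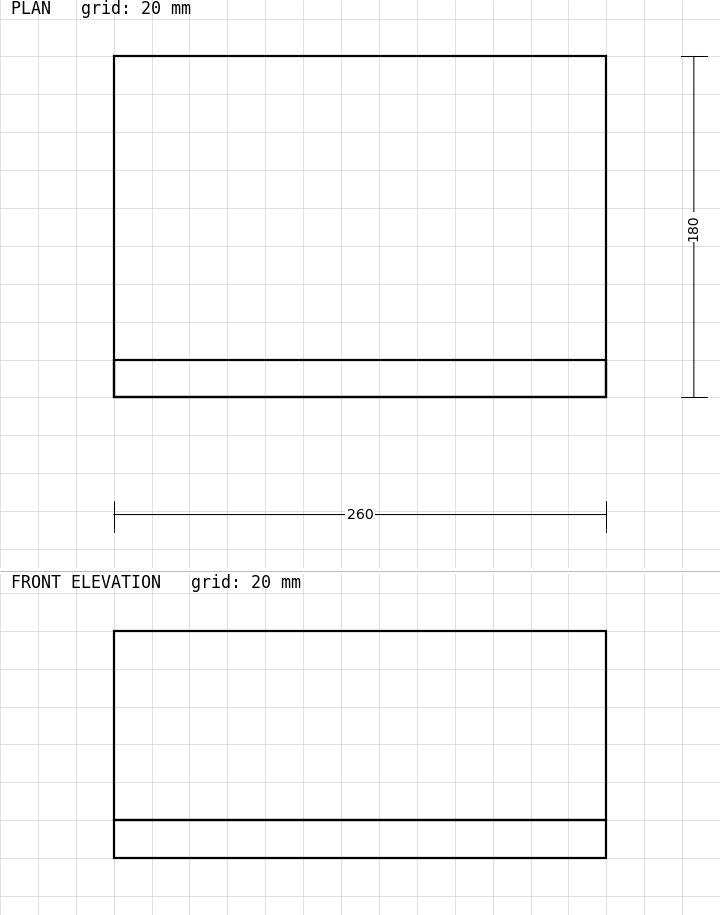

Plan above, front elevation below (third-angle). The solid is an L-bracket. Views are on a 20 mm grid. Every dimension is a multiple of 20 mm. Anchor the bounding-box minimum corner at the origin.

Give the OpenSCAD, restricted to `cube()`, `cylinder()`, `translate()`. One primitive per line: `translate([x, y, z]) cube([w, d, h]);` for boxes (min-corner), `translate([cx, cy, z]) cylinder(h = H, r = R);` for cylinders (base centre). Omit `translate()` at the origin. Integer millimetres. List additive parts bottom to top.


cube([260, 180, 20]);
translate([0, 0, 20]) cube([260, 20, 100]);


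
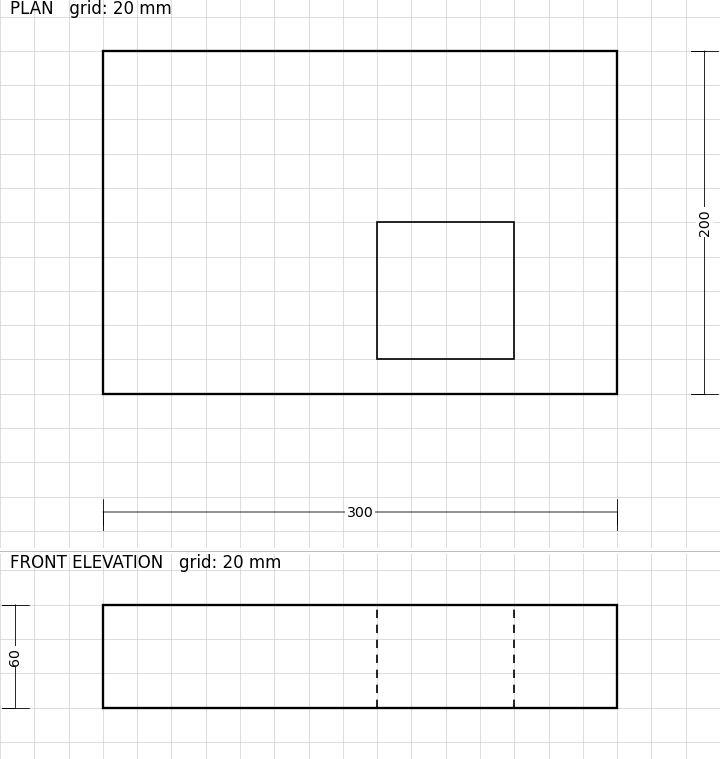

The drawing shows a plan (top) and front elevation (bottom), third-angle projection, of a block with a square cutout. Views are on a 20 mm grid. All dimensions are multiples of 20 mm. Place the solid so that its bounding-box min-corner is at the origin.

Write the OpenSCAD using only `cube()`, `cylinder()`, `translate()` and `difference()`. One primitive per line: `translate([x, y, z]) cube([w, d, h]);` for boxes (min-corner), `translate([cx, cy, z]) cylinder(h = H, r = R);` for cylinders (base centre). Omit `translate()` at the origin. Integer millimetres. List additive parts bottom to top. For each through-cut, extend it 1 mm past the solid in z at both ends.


difference() {
  cube([300, 200, 60]);
  translate([160, 20, -1]) cube([80, 80, 62]);
}


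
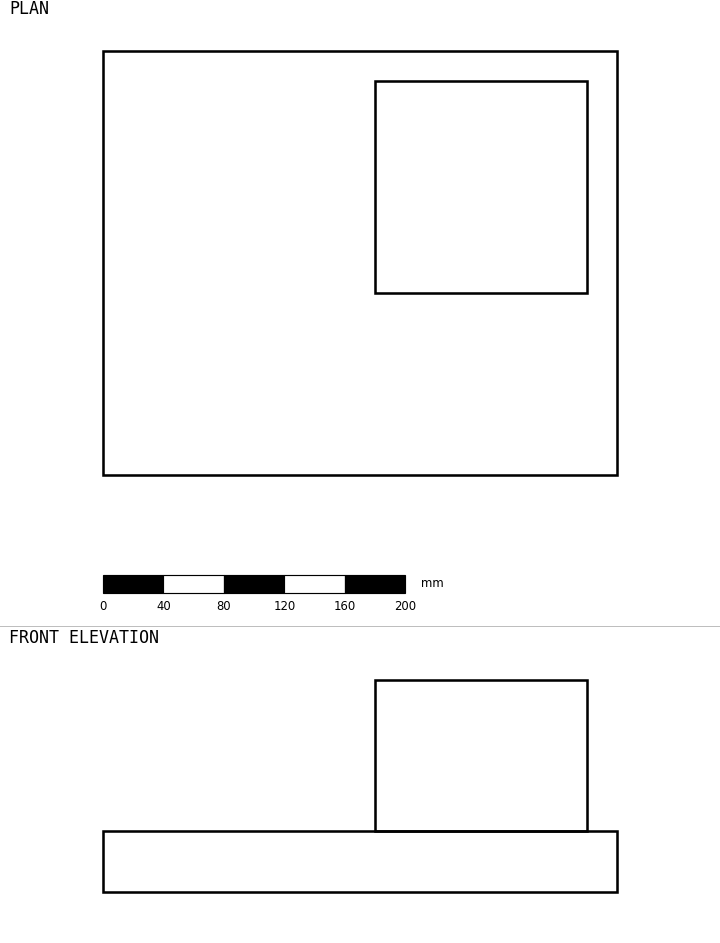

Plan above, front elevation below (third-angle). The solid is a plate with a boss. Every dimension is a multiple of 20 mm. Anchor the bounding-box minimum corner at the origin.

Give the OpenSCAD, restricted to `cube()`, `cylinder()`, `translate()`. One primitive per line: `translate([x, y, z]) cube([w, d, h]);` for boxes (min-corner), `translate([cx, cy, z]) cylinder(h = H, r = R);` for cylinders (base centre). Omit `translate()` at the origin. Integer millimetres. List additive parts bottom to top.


cube([340, 280, 40]);
translate([180, 120, 40]) cube([140, 140, 100]);
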